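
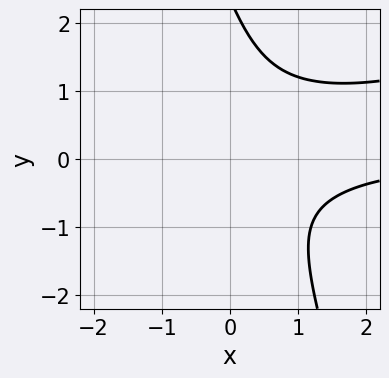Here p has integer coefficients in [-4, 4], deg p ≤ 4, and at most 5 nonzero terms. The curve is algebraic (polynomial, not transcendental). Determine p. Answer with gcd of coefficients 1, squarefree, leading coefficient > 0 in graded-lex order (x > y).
First, deg p = 3. The shape is more complex than any degree-2 curve.
Next, against the integer gridlines: the curve avoids every integer y-axis point in the box; it misses every integer gridline on the x-axis.
Finally, assembling these constraints gives the stated polynomial.

x^2*y - 3*x*y^2 - y^3 + 2*y^2 + 2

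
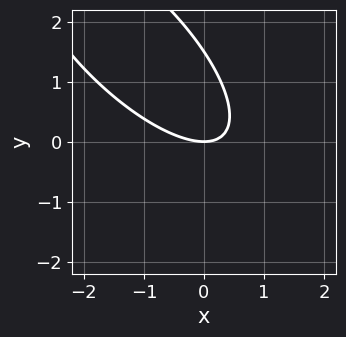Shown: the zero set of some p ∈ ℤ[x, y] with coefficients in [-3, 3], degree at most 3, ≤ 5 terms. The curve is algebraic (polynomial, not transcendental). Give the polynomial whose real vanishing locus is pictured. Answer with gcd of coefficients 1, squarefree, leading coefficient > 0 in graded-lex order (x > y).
2*x^2 + 3*x*y + 2*y^2 - 3*y

1. Degree: the shape is more complex than any degree-1 curve, so deg p = 2.
2. Observable constraints: it crosses the x-axis at the gridline x = 0; one y-axis crossing is at y = 0.
3. Putting this together gives p.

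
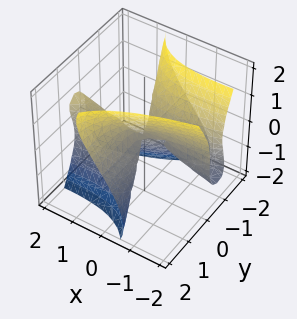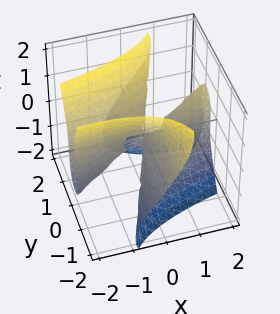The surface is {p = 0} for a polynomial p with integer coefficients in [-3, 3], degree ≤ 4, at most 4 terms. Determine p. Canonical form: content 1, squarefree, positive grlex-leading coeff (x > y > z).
x^2*y - 3*x*y^2 + 2*y^2*z - z^3

(a) The degree is 3 — no degree-2 surface has this shape.
(b) Reading off the gridlines: every point of the y-axis in the box is on the surface; the visible x-axis segment lies entirely on the surface; it crosses the z-axis at the gridline z = 0.
(c) The integer polynomial consistent with all of this is the stated p.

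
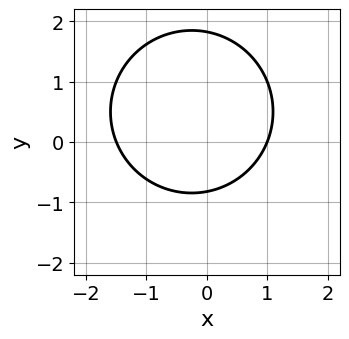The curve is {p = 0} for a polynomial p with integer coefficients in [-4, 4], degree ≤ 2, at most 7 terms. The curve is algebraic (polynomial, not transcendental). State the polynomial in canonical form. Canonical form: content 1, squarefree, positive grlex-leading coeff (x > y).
1. Degree: no degree-1 curve has this shape, so deg p = 2.
2. From the visible intercepts: it meets the x-axis at x = 1 (among the integer gridlines).
3. Assembling these constraints gives the stated polynomial.

2*x^2 + 2*y^2 + x - 2*y - 3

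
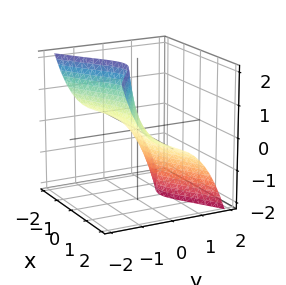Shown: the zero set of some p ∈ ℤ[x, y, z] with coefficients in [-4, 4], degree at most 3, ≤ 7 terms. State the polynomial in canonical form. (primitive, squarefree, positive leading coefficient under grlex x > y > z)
2*x^2*z + 3*y^3 + y*z + 3*y + z

Degree: no degree-2 surface has this shape, so deg p = 3.
Against the integer gridlines: one z-axis crossing is at z = 0; one y-axis crossing is at y = 0.
Putting this together gives p. Check: (1, 0, 0) on the x-axis lies on the surface, and p(1, 0, 0) = 0. ✓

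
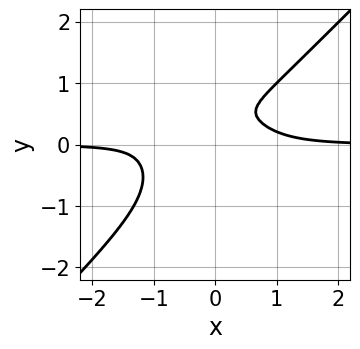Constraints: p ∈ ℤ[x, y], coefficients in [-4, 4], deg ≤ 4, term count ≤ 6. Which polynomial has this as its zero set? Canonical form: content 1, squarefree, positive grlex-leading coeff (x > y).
3*x^3*y - 3*y^4 - y^2 + 2*y - 1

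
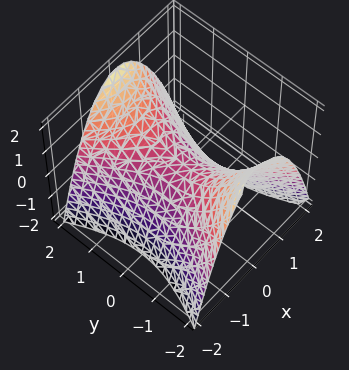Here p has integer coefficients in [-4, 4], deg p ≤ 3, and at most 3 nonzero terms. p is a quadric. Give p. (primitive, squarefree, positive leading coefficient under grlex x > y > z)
1. deg p = 2.
2. Symmetries: the x ↦ −x reflection is a symmetry, so x appears only in even powers; the y ↦ −y reflection is a symmetry, so y appears only in even powers.
3. From the visible intercepts: it meets the z-axis at z = 0 (among the integer gridlines); it meets the x-axis at x = 0 (among the integer gridlines).
4. Together with the visible shape, these determine p as stated.

2*x^2 - y^2 + 2*z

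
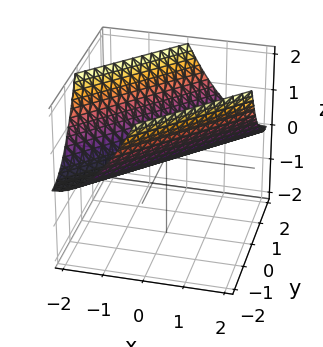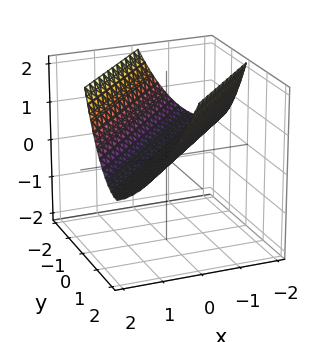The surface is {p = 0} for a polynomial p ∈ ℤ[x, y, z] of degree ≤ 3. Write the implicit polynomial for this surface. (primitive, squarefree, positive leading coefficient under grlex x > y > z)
1. The degree is 2 — no degree-1 surface has this shape.
2. Reading off the gridlines: one y-axis crossing is at y = 0; it crosses the z-axis at the gridline z = 0; it meets the x-axis at x = 0 (among the integer gridlines).
3. Fitting integer coefficients to these (and the overall shape) gives p.

x^2 - 2*x*y + y^2 - 2*z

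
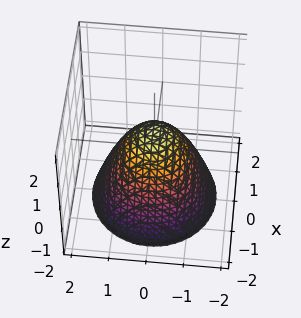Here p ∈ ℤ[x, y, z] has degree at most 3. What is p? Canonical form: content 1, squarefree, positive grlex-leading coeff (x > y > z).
3*x^2 + 3*y^2 + 3*z - 2

1. Degree: the shape is more complex than any degree-1 surface, so deg p = 2.
2. Symmetries: rotational symmetry about the z-axis ⇒ p depends on x, y only through x² + y².
3. Checking where it meets the axes: a circular section at z = 0 has radius between 0 and 1.
4. Fitting integer coefficients to these (and the overall shape) gives p.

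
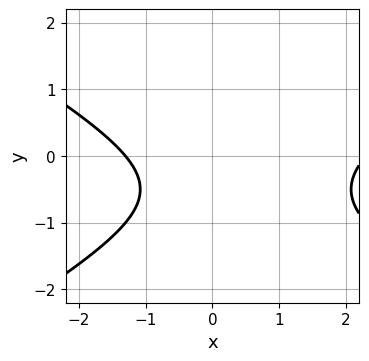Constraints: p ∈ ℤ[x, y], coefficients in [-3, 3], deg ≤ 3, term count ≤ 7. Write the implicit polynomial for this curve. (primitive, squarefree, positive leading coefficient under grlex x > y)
x^2 - 3*y^2 - x - 3*y - 3

First, degree: a generic line meets the curve in up to 2 points, so deg p = 2.
Then, checking where it meets the axes: no y-intercept at any integer in the box.
Finally, these observations pin down the coefficients.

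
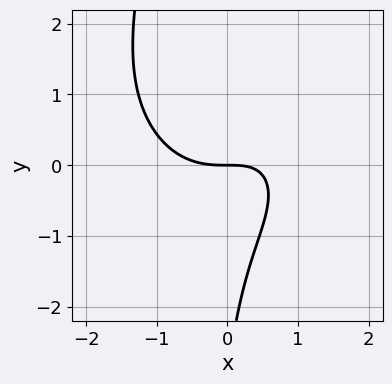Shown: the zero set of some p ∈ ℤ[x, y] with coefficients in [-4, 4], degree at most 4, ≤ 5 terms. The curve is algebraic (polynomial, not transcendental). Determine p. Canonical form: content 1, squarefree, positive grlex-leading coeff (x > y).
2*x^3 + 2*x*y^2 - 2*x*y + y^2 + 3*y

Degree: a generic line meets the curve in up to 3 points, so deg p = 3.
From the visible intercepts: one x-axis crossing is at x = 0; it meets the y-axis at y = 0 (among the integer gridlines).
Solving for integer coefficients yields p as stated.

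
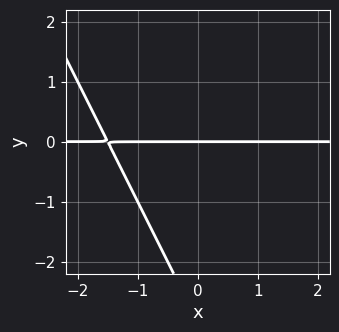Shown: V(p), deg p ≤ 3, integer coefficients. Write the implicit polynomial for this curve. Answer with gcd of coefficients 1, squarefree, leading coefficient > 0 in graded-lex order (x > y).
1. deg p = 2.
2. From the axis intercepts and sections: it crosses the y-axis at the gridline y = 0; the visible x-axis segment lies entirely on the curve.
3. These observations pin down the coefficients.

2*x*y + y^2 + 3*y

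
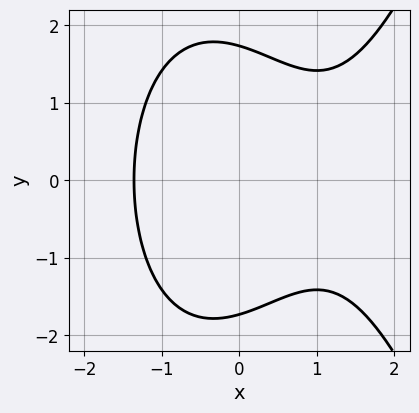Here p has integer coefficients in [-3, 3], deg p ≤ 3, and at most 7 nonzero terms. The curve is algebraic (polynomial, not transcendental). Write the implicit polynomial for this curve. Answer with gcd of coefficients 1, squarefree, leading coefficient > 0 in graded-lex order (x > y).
x^3 - x^2 - y^2 - x + 3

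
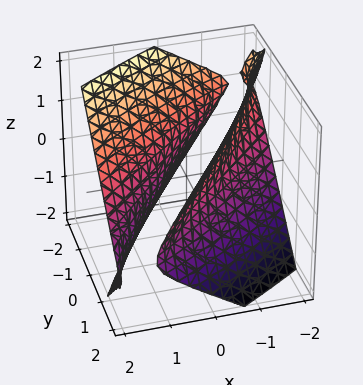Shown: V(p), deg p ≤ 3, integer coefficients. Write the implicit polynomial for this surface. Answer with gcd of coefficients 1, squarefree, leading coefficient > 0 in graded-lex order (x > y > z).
(a) There are 2 components. They look like related sheets of one shape, so recover p as a whole.
(b) deg p = 2. The shape is more complex than any degree-1 surface.
(c) From the axis intercepts and sections: the surface avoids every integer z-axis point in the box; the x-axis gridline crossings are at x ∈ {-1, 1}.
(d) Matching integer coefficients to the picture gives p. Check: (0, -1, 0) on the y-axis lies on the surface, and p(0, -1, 0) = 0. ✓

x^2 - 2*x*y - x*z + y^2 - z^2 - 1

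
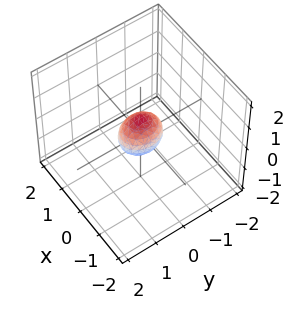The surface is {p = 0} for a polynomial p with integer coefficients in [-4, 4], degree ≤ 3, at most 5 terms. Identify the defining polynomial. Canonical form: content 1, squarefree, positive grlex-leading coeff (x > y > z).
3*x^2 + 2*y^2 + 2*z^2 - 1

The degree is 2 — a closed, bounded, convex surface; a quadric.
Symmetries: the z ↦ −z reflection is a symmetry, so z appears only in even powers; the y ↦ −y reflection is a symmetry, so y appears only in even powers; it's symmetric under x → −x, forcing even powers of x.
These observations pin down the coefficients.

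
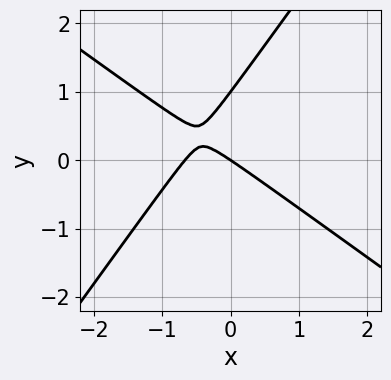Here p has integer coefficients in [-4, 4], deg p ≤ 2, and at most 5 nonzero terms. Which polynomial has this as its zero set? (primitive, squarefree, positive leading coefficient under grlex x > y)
3*x^2 + 2*x*y - 3*y^2 + 2*x + 3*y

(a) deg p = 2. A generic line meets the curve in up to 2 points.
(b) From the axis intercepts and sections: among the integer gridlines, it crosses the y-axis at y ∈ {0, 1}; it crosses the x-axis at the gridline x = 0.
(c) Together with the visible shape, these determine p as stated.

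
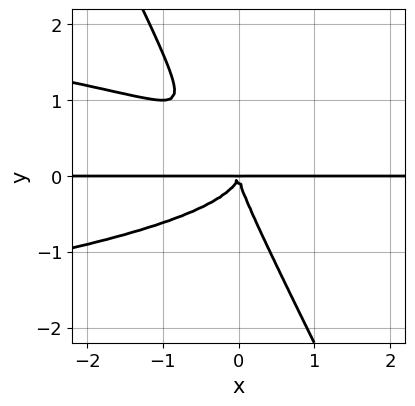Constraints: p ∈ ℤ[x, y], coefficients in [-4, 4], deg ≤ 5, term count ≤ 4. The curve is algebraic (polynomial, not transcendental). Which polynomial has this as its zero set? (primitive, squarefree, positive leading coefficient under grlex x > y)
1. Degree: the shape is more complex than any degree-3 curve, so deg p = 4.
2. Observable constraints: every point of the x-axis in the box is on the curve.
3. These observations pin down the coefficients.

2*x*y^3 + y^4 + x^2*y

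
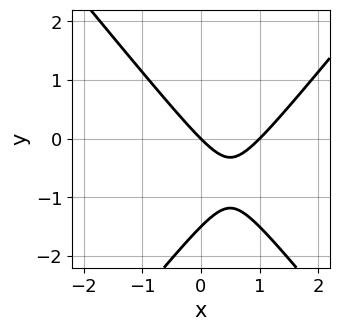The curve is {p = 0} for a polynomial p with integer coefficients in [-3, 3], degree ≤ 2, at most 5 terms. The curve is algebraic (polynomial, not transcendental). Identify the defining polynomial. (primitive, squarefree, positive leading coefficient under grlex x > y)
(a) Degree: a generic line meets the curve in up to 2 points, so deg p = 2.
(b) Against the integer gridlines: one y-axis crossing is at y = 0; the x-axis gridline crossings are at x ∈ {0, 1}.
(c) Assembling these constraints gives the stated polynomial.

3*x^2 - 2*y^2 - 3*x - 3*y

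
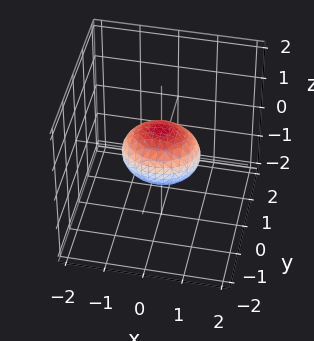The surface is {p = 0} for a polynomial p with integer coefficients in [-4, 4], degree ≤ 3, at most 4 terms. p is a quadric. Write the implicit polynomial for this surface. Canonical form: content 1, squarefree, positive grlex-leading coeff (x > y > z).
1. The degree is 2 — bounded and convex; a quadric.
2. Symmetries: mirror symmetry x ↦ −x ⇒ only even powers of x; mirror symmetry y ↦ −y ⇒ only even powers of y; the z ↦ −z reflection is a symmetry, so z appears only in even powers.
3. From the axis intercepts and sections: among the integer gridlines, it crosses the x-axis at x ∈ {-1, 1}.
4. Together with the visible shape, these determine p as stated.

2*x^2 + 3*y^2 + 3*z^2 - 2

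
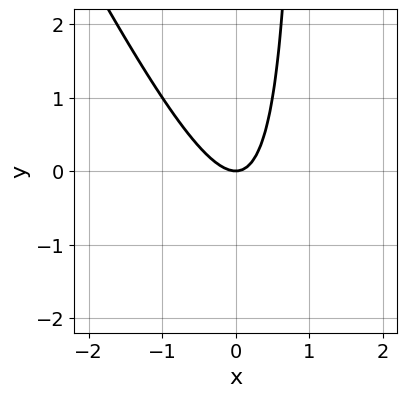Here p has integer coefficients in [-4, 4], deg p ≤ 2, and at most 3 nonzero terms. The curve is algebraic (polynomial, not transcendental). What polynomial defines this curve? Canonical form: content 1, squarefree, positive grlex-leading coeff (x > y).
2*x^2 + x*y - y

First, the degree is 2 — no degree-1 curve has this shape.
Next, from the visible intercepts: one x-axis crossing is at x = 0; it meets the y-axis at y = 0 (among the integer gridlines).
Finally, assembling these constraints gives the stated polynomial.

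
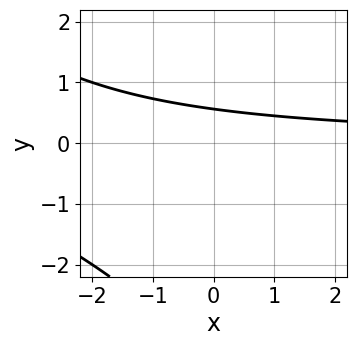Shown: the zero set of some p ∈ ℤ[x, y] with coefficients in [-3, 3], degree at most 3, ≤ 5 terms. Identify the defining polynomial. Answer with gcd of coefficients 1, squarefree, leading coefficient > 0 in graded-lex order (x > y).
First, deg p = 2.
Then, from the axis intercepts and sections: it misses every integer gridline on the x-axis.
Finally, together with the visible shape, these determine p as stated.

x*y + y^2 + 3*y - 2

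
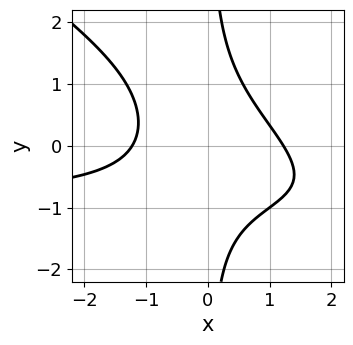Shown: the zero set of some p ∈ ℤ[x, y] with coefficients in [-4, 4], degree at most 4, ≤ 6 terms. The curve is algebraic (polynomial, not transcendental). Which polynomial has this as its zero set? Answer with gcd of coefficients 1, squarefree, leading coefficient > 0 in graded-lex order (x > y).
1. Degree: a generic line meets the curve in up to 3 points, so deg p = 3.
2. From the axis intercepts and sections: no y-intercept at any integer in the box.
3. Solving for integer coefficients yields p as stated.

2*x^2*y + 3*x*y^2 + 2*x^2 - 3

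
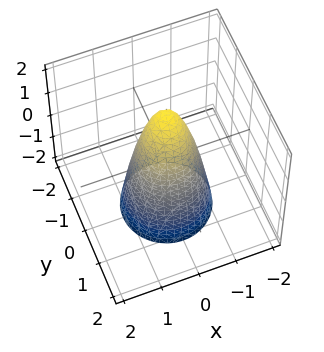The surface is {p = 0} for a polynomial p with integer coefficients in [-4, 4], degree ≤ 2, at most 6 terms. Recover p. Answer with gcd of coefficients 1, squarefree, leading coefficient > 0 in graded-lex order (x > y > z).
First, the degree is 2 — no degree-1 surface has this shape.
Next, by symmetry, every cross-section ⟂ z is a circle, so x, y appear only via x² + y².
Next, checking where it meets the axes: it meets the z-axis at z = 2 (among the integer gridlines); a circular section at z = -2 has radius between 1 and 2.
Finally, the integer polynomial consistent with all of this is the stated p.

3*x^2 + 3*y^2 + z - 2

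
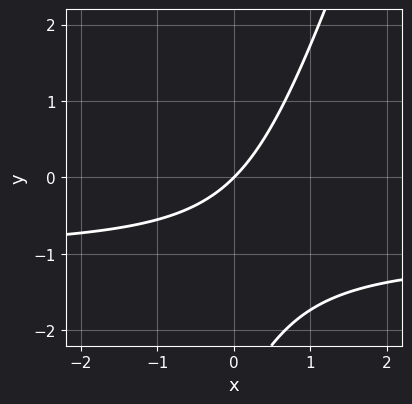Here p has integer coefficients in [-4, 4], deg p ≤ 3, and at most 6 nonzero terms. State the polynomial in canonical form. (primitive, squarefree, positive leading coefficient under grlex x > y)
3*x*y - y^2 + 3*x - 3*y

1. The degree is 2 — a generic line meets the curve in up to 2 points.
2. Checking where it meets the axes: one x-axis crossing is at x = 0; it meets the y-axis at y = 0 (among the integer gridlines).
3. Putting this together gives p.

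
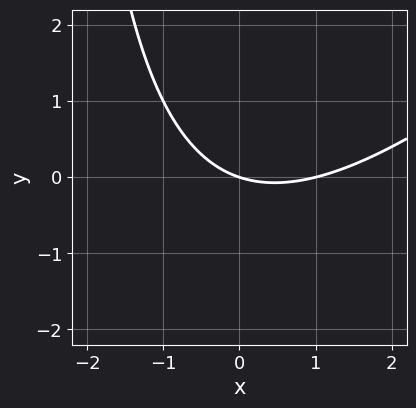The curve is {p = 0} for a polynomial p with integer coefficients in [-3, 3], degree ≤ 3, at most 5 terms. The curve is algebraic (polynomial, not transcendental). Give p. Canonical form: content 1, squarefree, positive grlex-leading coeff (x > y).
First, the degree is 2 — the shape is more complex than any degree-1 curve.
Then, observable constraints: the x-axis gridline crossings are at x ∈ {0, 1}; it meets the y-axis at y = 0 (among the integer gridlines).
Finally, the integer polynomial consistent with all of this is the stated p.

x^2 - x*y - x - 3*y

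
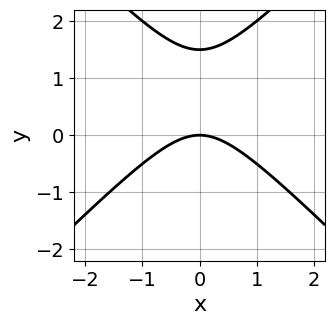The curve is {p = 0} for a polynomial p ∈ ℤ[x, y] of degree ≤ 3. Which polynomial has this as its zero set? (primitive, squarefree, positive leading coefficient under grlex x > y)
Degree: the shape is more complex than any degree-1 curve, so deg p = 2.
Symmetries: the x ↦ −x reflection is a symmetry, so x appears only in even powers.
Observable constraints: it crosses the y-axis at the gridline y = 0; it meets the x-axis at x = 0 (among the integer gridlines).
Together with the visible shape, these determine p as stated.

2*x^2 - 2*y^2 + 3*y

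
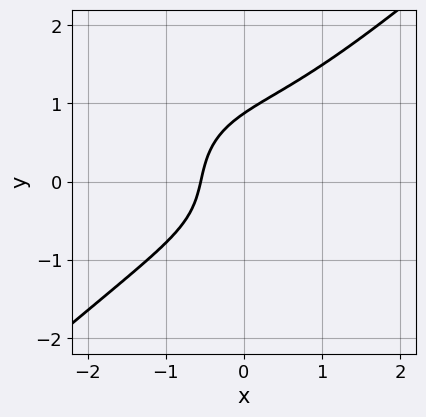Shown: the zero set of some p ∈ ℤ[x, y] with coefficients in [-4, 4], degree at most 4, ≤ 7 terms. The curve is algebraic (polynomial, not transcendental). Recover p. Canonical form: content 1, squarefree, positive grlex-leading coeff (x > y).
2*x^3 - 3*y^3 + 2*x*y + 3*x + 2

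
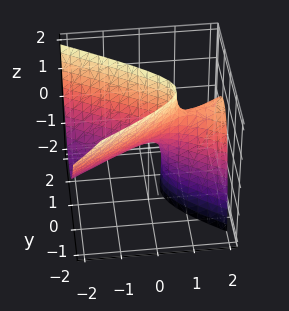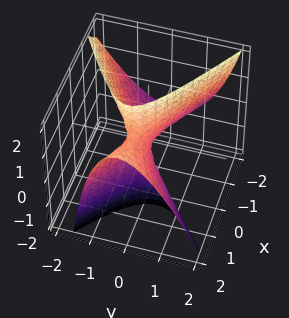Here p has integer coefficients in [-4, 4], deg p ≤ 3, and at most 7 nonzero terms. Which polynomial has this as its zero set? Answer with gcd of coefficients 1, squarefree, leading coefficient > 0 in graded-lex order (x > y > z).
First, degree: no degree-1 surface has this shape, so deg p = 2.
Next, from the axis intercepts and sections: it crosses the x-axis at the gridline x = 0; it meets the z-axis at z = 0 (among the integer gridlines); it meets the y-axis at y = 0 (among the integer gridlines).
Finally, fitting integer coefficients to these (and the overall shape) gives p.

x^2 - 2*x*z - 3*y^2 - y*z + z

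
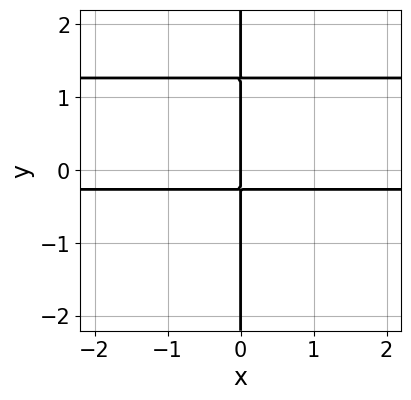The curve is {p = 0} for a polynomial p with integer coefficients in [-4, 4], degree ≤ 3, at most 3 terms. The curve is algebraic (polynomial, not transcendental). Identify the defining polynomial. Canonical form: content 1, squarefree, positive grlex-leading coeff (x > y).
3*x*y^2 - 3*x*y - x

1. Degree: the shape is more complex than any degree-2 curve, so deg p = 3.
2. Against the integer gridlines: one x-axis crossing is at x = 0; the visible y-axis segment lies entirely on the curve.
3. These observations pin down the coefficients.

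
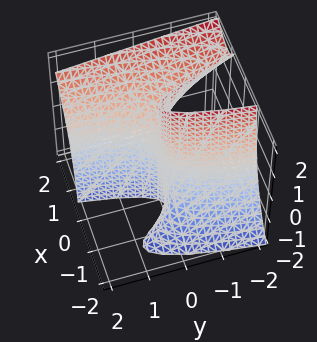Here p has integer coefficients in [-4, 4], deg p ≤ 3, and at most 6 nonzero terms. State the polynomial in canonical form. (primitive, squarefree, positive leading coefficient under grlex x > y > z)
3*x^3 - 3*x^2*z - x*z - 2*y

First, the degree is 3 — the shape is more complex than any degree-2 surface.
Then, against the integer gridlines: it crosses the x-axis at the gridline x = 0; it crosses the y-axis at the gridline y = 0.
Finally, matching integer coefficients to the picture gives p. Check: (0, 0, -2) on the z-axis lies on the surface, and p(0, 0, -2) = 0. ✓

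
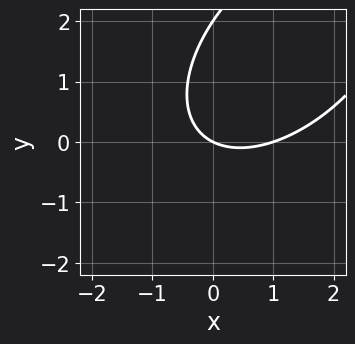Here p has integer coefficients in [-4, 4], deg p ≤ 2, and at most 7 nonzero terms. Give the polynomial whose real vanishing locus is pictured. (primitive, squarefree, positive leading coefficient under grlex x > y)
The degree is 2 — a generic line meets the curve in up to 2 points.
Reading off the gridlines: the y-axis gridline crossings are at y ∈ {0, 2}; the x-axis gridline crossings are at x ∈ {0, 1}.
Putting this together gives p.

x^2 - x*y + y^2 - x - 2*y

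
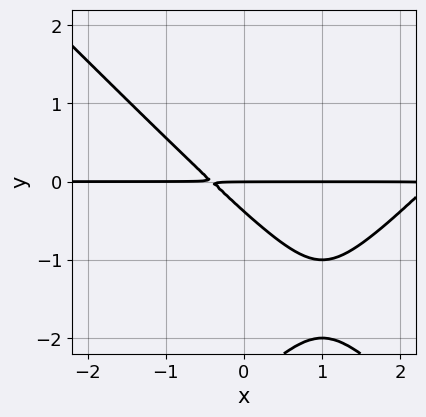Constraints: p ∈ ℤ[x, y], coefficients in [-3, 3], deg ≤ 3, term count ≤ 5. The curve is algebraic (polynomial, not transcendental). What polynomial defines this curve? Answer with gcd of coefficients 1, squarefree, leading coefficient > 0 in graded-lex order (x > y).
x^2*y - y^3 - 2*x*y - 3*y^2 - y

First, degree: the shape is more complex than any degree-2 curve, so deg p = 3.
Next, from the visible intercepts: the visible x-axis segment lies entirely on the curve; one y-axis crossing is at y = 0.
Finally, the integer polynomial consistent with all of this is the stated p.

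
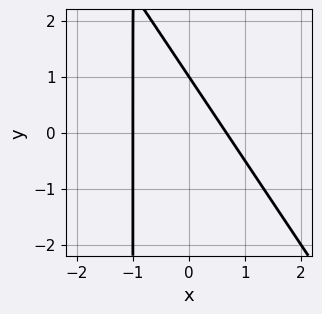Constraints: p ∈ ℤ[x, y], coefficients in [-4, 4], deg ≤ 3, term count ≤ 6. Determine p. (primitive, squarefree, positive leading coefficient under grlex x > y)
3*x^2 + 2*x*y + x + 2*y - 2

First, the degree is 2 — the shape is more complex than any degree-1 curve.
Next, from the visible intercepts: one y-axis crossing is at y = 1; it crosses the x-axis at the gridline x = -1.
Finally, fitting integer coefficients to these (and the overall shape) gives p.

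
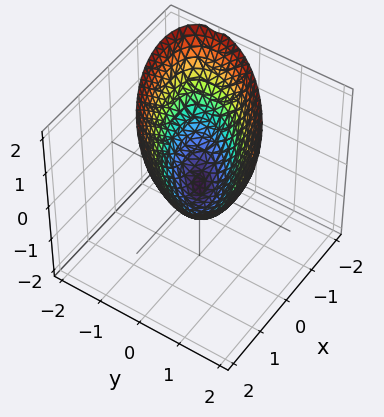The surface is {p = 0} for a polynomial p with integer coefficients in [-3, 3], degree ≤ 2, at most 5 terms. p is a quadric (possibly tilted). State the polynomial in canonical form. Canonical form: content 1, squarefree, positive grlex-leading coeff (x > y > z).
2*x^2 - 3*x*y + 3*y^2 - 3*z

First, deg p = 2. No degree-1 surface has this shape.
Then, against the integer gridlines: one x-axis crossing is at x = 0; one y-axis crossing is at y = 0; it crosses the z-axis at the gridline z = 0.
Finally, assembling these constraints gives the stated polynomial.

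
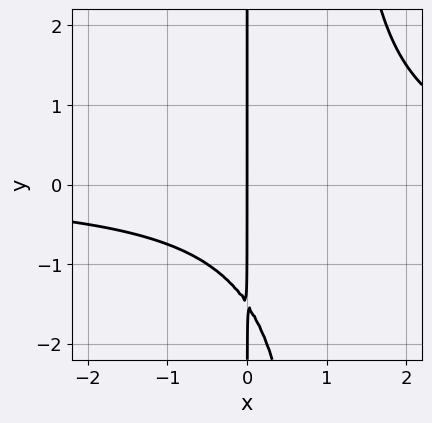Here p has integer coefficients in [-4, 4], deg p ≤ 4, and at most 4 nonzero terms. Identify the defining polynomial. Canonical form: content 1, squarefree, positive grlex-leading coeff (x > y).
1. deg p = 3. No degree-2 curve has this shape.
2. Reading off the gridlines: it meets the x-axis at x = 0 (among the integer gridlines); every point of the y-axis in the box is on the curve.
3. These observations pin down the coefficients.

2*x^2*y - 2*x*y - 3*x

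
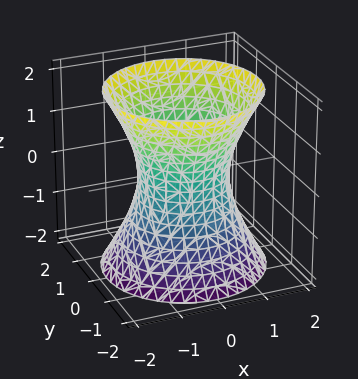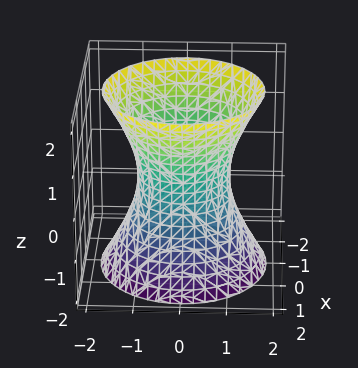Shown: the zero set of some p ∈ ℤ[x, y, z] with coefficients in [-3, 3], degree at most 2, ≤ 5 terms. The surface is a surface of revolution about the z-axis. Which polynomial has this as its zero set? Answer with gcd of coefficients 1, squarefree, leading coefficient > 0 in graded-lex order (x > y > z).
2*x^2 + 2*y^2 - z^2 - 2

First, degree: a generic line meets the surface in up to 2 points, so deg p = 2.
Next, by symmetry, the z-axis is an axis of rotation, so x and y enter only as x² + y².
Next, from the visible intercepts: among the integer gridlines, it crosses the y-axis at y ∈ {-1, 1}; no z-intercept at any integer in the box; a circular section at z = 0 has radius exactly 1; the x-axis gridline crossings are at x ∈ {-1, 1}.
Finally, fitting integer coefficients to these (and the overall shape) gives p.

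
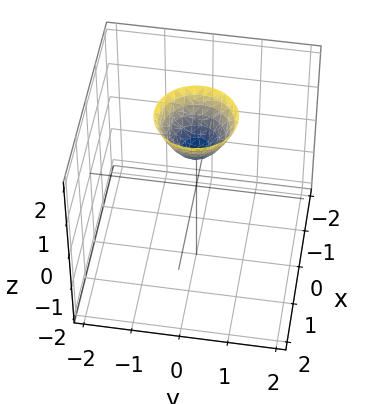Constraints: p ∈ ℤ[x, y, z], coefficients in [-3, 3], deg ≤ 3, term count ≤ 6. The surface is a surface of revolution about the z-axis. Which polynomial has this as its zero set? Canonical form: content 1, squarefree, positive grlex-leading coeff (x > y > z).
First, deg p = 2. The shape is more complex than any degree-1 surface.
Then, symmetries: rotational symmetry about the z-axis ⇒ p depends on x, y only through x² + y².
Then, from the visible intercepts: no y-intercept at any integer in the box; it crosses the z-axis at the gridline z = 1; a circular section at z = 2 has radius between 0 and 1.
Finally, together with the visible shape, these determine p as stated.

3*x^2 + 3*y^2 - 2*z + 2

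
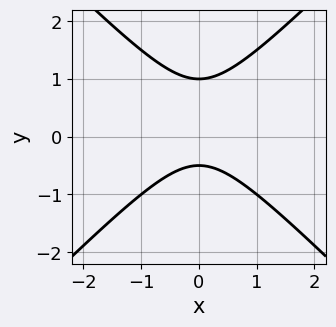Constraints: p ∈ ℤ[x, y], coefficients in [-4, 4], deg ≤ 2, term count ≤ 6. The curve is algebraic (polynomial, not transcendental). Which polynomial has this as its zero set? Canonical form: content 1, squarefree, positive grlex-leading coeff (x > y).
First, deg p = 2. A generic line meets the curve in up to 2 points.
Then, symmetries: it's symmetric under x → −x, forcing even powers of x.
Next, from the axis intercepts and sections: the curve avoids every integer x-axis point in the box; it crosses the y-axis at the gridline y = 1.
Finally, the integer polynomial consistent with all of this is the stated p.

2*x^2 - 2*y^2 + y + 1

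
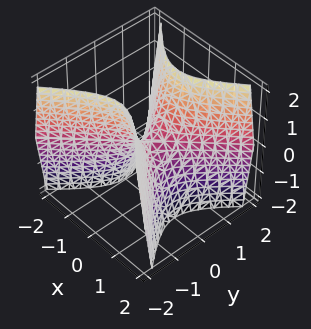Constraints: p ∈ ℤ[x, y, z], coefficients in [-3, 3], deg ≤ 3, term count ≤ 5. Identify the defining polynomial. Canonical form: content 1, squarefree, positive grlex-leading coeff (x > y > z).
(a) deg p = 2. A hyperbolic paraboloid; a quadric.
(b) Symmetries: the x ↦ −x reflection is a symmetry, so x appears only in even powers; the y ↦ −y reflection is a symmetry, so y appears only in even powers.
(c) Observable constraints: it meets the z-axis at z = 0 (among the integer gridlines); it meets the y-axis at y = 0 (among the integer gridlines); it crosses the x-axis at the gridline x = 0.
(d) Matching integer coefficients to the picture gives p.

2*x^2 - 2*y^2 + z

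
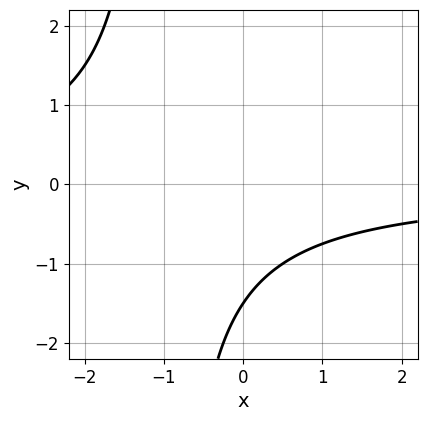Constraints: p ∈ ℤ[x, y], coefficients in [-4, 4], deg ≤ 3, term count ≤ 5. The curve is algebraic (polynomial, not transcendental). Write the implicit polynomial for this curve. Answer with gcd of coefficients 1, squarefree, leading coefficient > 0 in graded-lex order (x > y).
Degree: a generic line meets the curve in up to 2 points, so deg p = 2.
Observable constraints: it misses every integer gridline on the x-axis.
Solving for integer coefficients yields p as stated.

2*x*y + 2*y + 3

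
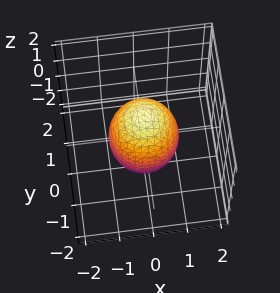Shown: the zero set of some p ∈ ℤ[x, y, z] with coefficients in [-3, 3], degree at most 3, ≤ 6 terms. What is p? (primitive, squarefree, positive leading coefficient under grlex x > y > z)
(a) deg p = 2. Bounded and convex; a quadric.
(b) Symmetries: it's symmetric under z → −z, forcing even powers of z; the surface is invariant under rotation about z: p = q(x² + y², z).
(c) Checking where it meets the axes: the y-axis gridline crossings are at y ∈ {-1, 1}; a circular section at z = -1 has radius between 0 and 1; among the integer gridlines, it crosses the x-axis at x ∈ {-1, 1}.
(d) Putting this together gives p.

2*x^2 + 2*y^2 + z^2 - 2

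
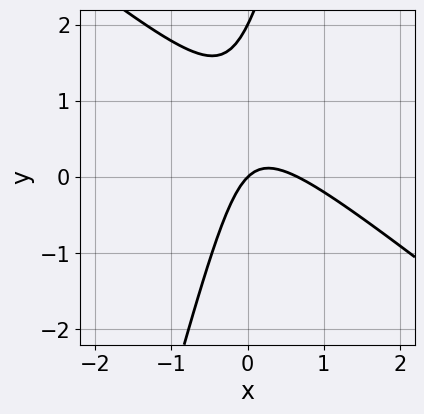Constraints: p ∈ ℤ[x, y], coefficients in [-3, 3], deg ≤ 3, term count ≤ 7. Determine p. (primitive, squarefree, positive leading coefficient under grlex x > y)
deg p = 2. The shape is more complex than any degree-1 curve.
From the axis intercepts and sections: among the integer gridlines, it crosses the y-axis at y ∈ {0, 2}; it meets the x-axis at x = 0 (among the integer gridlines).
Assembling these constraints gives the stated polynomial.

3*x^2 + 3*x*y - y^2 - 2*x + 2*y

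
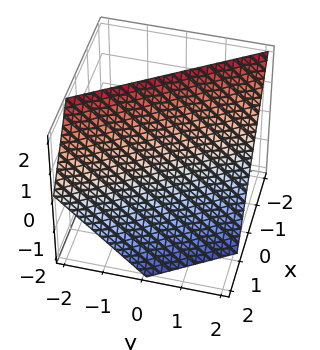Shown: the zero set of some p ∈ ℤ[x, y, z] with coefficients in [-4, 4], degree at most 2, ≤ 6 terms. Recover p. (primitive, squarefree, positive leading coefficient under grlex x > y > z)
3*x + 2*y + 2*z - 2

(a) Degree: every cross-section is a straight line — this is a plane, so deg p = 1.
(b) Against the integer gridlines: one z-axis crossing is at z = 1; one y-axis crossing is at y = 1.
(c) Putting this together gives p.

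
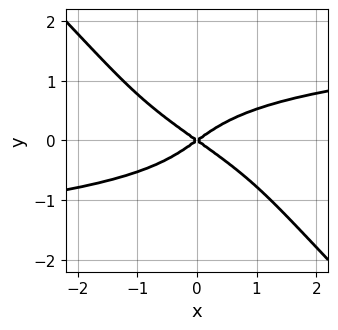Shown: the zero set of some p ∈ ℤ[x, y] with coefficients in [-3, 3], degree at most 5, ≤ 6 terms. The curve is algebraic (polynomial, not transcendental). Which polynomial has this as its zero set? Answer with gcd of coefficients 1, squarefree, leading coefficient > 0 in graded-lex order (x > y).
The degree is 4 — a generic line meets the curve in up to 4 points.
Observable constraints: one x-axis crossing is at x = 0; one y-axis crossing is at y = 0.
The integer polynomial consistent with all of this is the stated p.

2*x*y^3 + 2*y^4 - x^2 + 2*y^2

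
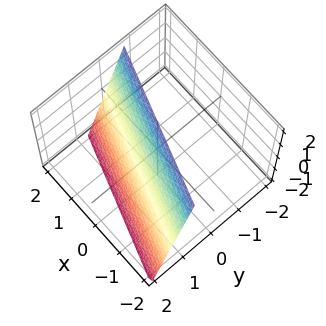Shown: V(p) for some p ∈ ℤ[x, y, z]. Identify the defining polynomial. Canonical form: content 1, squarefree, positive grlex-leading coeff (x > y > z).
First, degree: the surface is flat (a plane), so deg p = 1.
Then, reading off the gridlines: it crosses the x-axis at the gridline x = 2; it crosses the z-axis at the gridline z = 2.
Finally, matching integer coefficients to the picture gives p.

x + 3*y + z - 2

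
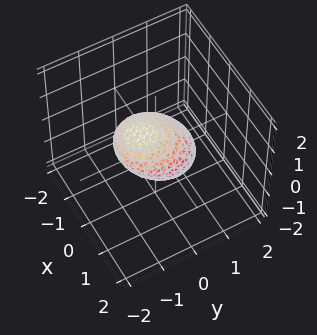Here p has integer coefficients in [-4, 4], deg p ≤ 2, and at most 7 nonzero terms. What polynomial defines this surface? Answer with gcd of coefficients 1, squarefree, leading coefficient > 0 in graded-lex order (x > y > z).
2*x^2 + 2*y^2 + 2*y*z + 3*z^2 - 2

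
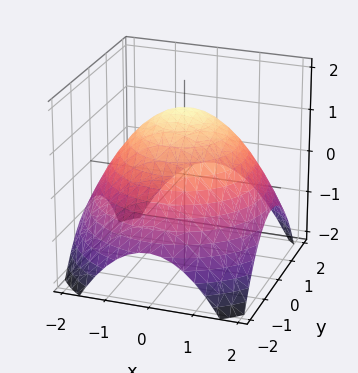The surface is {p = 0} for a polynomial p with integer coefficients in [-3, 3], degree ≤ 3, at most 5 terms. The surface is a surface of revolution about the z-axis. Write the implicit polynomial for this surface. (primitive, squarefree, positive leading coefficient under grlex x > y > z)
x^2 + y^2 + 2*z - 3

(a) The degree is 2 — no degree-1 surface has this shape.
(b) Symmetries: rotational symmetry about the z-axis ⇒ p depends on x, y only through x² + y².
(c) Against the integer gridlines: a circular section at z = 1 has radius exactly 1.
(d) Fitting integer coefficients to these (and the overall shape) gives p.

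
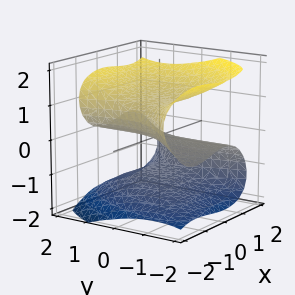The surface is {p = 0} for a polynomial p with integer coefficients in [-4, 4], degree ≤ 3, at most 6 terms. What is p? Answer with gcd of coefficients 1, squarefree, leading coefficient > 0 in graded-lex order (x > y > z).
deg p = 3. The shape is more complex than any degree-2 surface.
From the visible intercepts: among the integer gridlines, it crosses the z-axis at z ∈ {-1, 0, 1}; it meets the x-axis at x = 0 (among the integer gridlines).
The integer polynomial consistent with all of this is the stated p. Check: (0, -2, 0) on the y-axis lies on the surface, and p(0, -2, 0) = 0. ✓

x^3 - x^2*y + y^2*z - 2*z^3 + 2*z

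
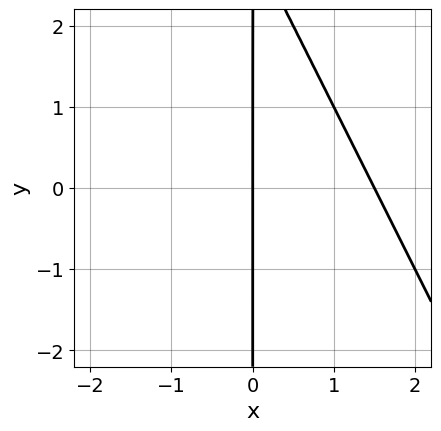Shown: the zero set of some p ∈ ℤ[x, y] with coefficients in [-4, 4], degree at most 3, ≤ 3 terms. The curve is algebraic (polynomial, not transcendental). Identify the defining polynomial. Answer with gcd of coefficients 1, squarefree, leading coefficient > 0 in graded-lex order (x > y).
2*x^2 + x*y - 3*x

1. deg p = 2. No degree-1 curve has this shape.
2. From the axis intercepts and sections: the visible y-axis segment lies entirely on the curve; it meets the x-axis at x = 0 (among the integer gridlines).
3. Fitting integer coefficients to these (and the overall shape) gives p.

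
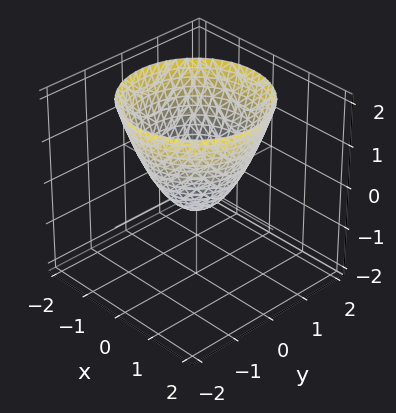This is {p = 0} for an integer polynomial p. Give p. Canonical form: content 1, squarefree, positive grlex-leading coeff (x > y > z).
2*x^2 + 2*y^2 - 2*z - 1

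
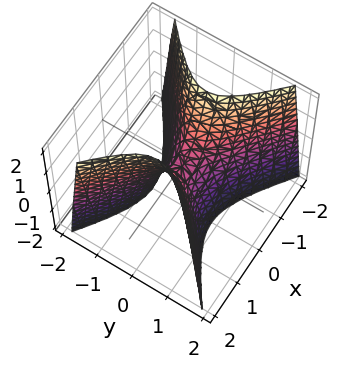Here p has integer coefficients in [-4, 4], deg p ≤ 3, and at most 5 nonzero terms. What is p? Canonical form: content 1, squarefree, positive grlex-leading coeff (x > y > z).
2*x^2 - 3*y^2 - z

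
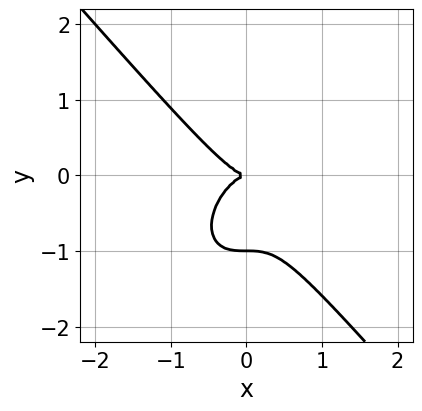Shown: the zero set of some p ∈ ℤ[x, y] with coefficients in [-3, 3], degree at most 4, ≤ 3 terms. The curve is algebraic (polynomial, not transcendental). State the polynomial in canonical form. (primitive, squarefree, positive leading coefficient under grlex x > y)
3*x^3 + 2*y^3 + 2*y^2

1. Degree: a generic line meets the curve in up to 3 points, so deg p = 3.
2. Reading off the gridlines: among the integer gridlines, it crosses the y-axis at y ∈ {-1, 0}; it meets the x-axis at x = 0 (among the integer gridlines).
3. These observations pin down the coefficients.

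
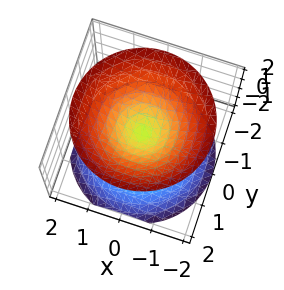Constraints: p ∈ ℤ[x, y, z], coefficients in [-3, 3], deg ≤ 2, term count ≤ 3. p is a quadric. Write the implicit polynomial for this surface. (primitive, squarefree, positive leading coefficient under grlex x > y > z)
x^2 + y^2 - z^2

First, I count 2 distinct pieces.
Next, degree: two nappes meeting at a single point; a quadric, so deg p = 2.
Next, symmetries: it's symmetric under z → −z, forcing even powers of z; the surface is invariant under rotation about z: p = q(x² + y², z).
Next, from the visible intercepts: it meets the x-axis at x = 0 (among the integer gridlines); one z-axis crossing is at z = 0; it crosses the y-axis at the gridline y = 0.
Finally, matching integer coefficients to the picture gives p.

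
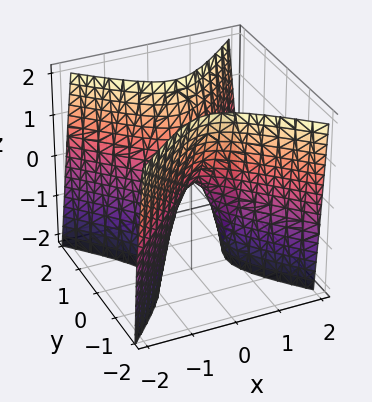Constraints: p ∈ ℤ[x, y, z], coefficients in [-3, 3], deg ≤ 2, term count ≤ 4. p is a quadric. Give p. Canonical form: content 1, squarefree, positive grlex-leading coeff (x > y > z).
(a) deg p = 2. A hyperbolic paraboloid; a quadric.
(b) Symmetries: mirror symmetry x ↦ −x ⇒ only even powers of x; the y ↦ −y reflection is a symmetry, so y appears only in even powers.
(c) Reading off the gridlines: it crosses the y-axis at the gridline y = 0; it meets the x-axis at x = 0 (among the integer gridlines).
(d) The integer polynomial consistent with all of this is the stated p.

3*x^2 - 3*y^2 + z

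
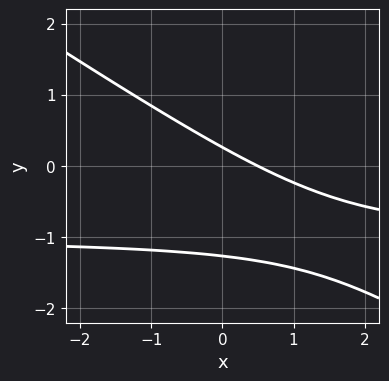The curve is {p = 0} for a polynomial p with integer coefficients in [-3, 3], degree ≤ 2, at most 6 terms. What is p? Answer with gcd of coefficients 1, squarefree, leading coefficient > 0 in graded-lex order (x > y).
First, deg p = 2.
Finally, putting this together gives p.

2*x*y + 3*y^2 + 2*x + 3*y - 1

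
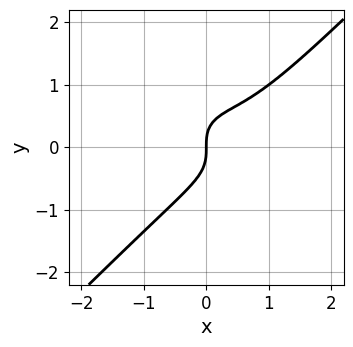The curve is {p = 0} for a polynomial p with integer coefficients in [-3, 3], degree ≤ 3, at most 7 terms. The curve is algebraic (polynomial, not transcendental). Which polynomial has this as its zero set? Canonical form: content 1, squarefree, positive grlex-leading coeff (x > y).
First, degree: a generic line meets the curve in up to 3 points, so deg p = 3.
Then, from the axis intercepts and sections: it meets the y-axis at y = 0 (among the integer gridlines); one x-axis crossing is at x = 0.
Finally, together with the visible shape, these determine p as stated.

2*x^3 + x^2*y - 3*y^3 - 2*x^2 + 2*x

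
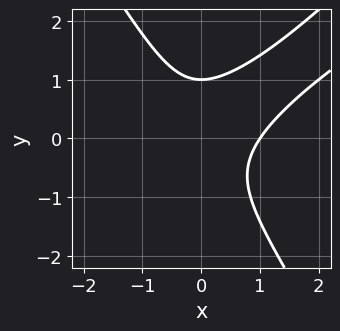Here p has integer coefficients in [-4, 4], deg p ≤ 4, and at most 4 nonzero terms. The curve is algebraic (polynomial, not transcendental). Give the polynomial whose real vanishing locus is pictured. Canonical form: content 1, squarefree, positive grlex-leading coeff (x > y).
x^3 - 2*x^2*y + y^3 - 1

1. Degree: no degree-2 curve has this shape, so deg p = 3.
2. Checking where it meets the axes: it crosses the y-axis at the gridline y = 1; it meets the x-axis at x = 1 (among the integer gridlines).
3. These observations pin down the coefficients.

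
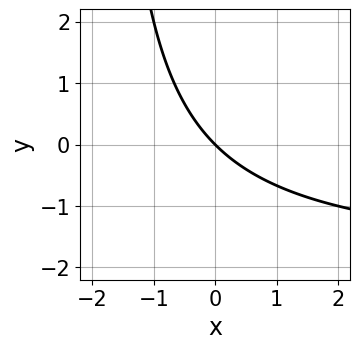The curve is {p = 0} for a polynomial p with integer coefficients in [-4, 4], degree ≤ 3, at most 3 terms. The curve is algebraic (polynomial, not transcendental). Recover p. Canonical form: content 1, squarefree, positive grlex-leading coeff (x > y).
(a) deg p = 2. A generic line meets the curve in up to 2 points.
(b) Against the integer gridlines: one y-axis crossing is at y = 0; it crosses the x-axis at the gridline x = 0.
(c) Together with the visible shape, these determine p as stated.

x*y + 2*x + 2*y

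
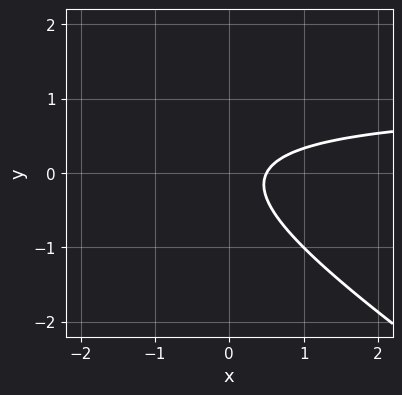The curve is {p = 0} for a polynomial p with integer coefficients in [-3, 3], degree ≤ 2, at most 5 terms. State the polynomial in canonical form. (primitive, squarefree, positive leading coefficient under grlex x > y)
2*x*y + 3*y^2 - 2*x + 1

1. Degree: no degree-1 curve has this shape, so deg p = 2.
2. From the axis intercepts and sections: no y-intercept at any integer in the box.
3. Assembling these constraints gives the stated polynomial.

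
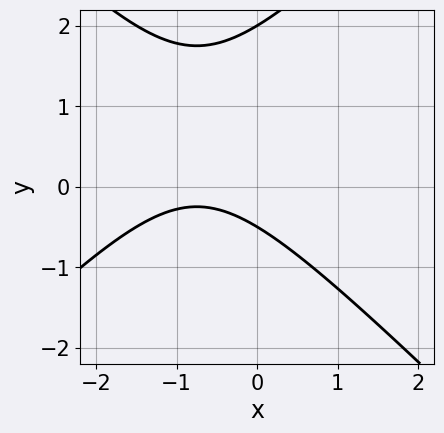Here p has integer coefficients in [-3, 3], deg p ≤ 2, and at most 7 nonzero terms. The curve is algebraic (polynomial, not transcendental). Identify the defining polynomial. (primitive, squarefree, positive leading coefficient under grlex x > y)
2*x^2 - 2*y^2 + 3*x + 3*y + 2

(a) Degree: the shape is more complex than any degree-1 curve, so deg p = 2.
(b) From the axis intercepts and sections: one y-axis crossing is at y = 2; no x-intercept at any integer in the box.
(c) Assembling these constraints gives the stated polynomial.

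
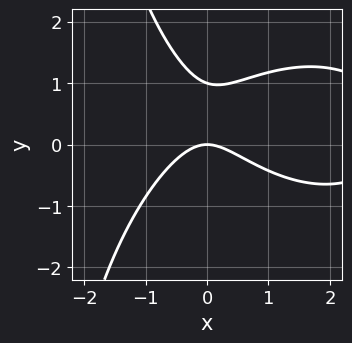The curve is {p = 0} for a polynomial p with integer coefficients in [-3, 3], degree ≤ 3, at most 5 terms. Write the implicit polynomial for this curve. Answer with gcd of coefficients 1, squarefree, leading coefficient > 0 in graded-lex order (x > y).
x^3 + x*y^2 - 3*x^2 + 3*y^2 - 3*y

First, the degree is 3 — no degree-2 curve has this shape.
Next, checking where it meets the axes: the y-axis gridline crossings are at y ∈ {0, 1}; one x-axis crossing is at x = 0.
Finally, solving for integer coefficients yields p as stated.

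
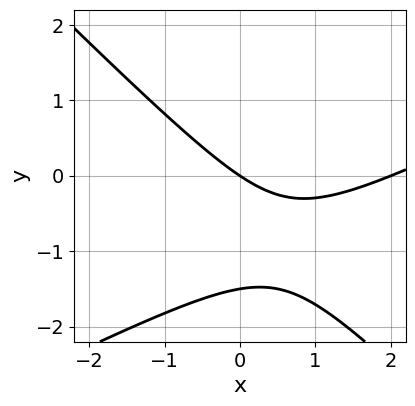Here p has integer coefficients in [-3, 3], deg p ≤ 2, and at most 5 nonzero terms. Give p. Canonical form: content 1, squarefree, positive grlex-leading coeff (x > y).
x^2 - x*y - 2*y^2 - 2*x - 3*y

1. The degree is 2 — a generic line meets the curve in up to 2 points.
2. Observable constraints: one y-axis crossing is at y = 0; the x-axis gridline crossings are at x ∈ {0, 2}.
3. The integer polynomial consistent with all of this is the stated p.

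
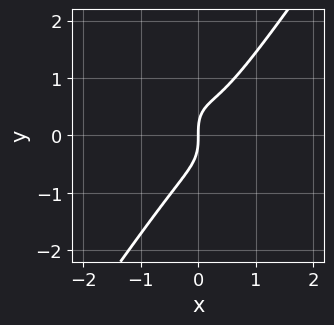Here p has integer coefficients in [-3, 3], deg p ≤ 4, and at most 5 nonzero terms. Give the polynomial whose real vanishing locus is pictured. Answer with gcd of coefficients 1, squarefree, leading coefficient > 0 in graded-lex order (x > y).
First, degree: a generic line meets the curve in up to 3 points, so deg p = 3.
Then, from the axis intercepts and sections: one y-axis crossing is at y = 0; it meets the x-axis at x = 0 (among the integer gridlines).
Finally, the integer polynomial consistent with all of this is the stated p.

3*x^3 - y^3 - x^2 + x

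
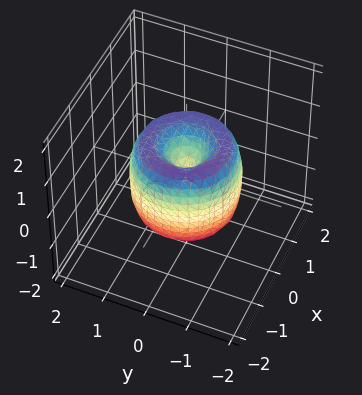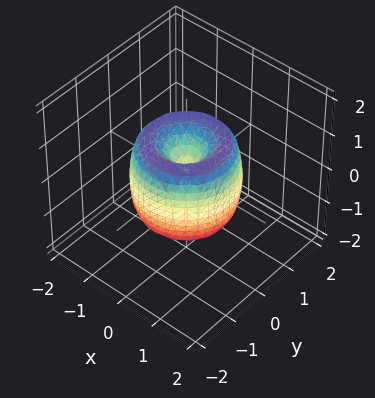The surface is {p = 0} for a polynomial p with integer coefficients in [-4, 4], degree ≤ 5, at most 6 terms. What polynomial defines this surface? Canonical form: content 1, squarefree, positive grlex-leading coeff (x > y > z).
2*x^4 + 4*x^2*y^2 + 2*y^4 - 3*x^2 - 3*y^2 + z^2

First, deg p = 4. The shape is more complex than any degree-3 surface.
Next, symmetries: rotational symmetry about the z-axis ⇒ p depends on x, y only through x² + y².
Next, from the visible intercepts: it meets the x-axis at x = 0 (among the integer gridlines); it meets the y-axis at y = 0 (among the integer gridlines); a circular section at z = 1 has radius between 0 and 1.
Finally, together with the visible shape, these determine p as stated.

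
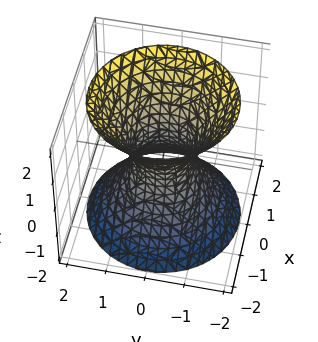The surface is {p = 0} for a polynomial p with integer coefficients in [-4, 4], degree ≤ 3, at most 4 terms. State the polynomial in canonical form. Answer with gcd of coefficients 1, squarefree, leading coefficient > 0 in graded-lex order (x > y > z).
First, deg p = 2.
Next, symmetries: it's symmetric under z → −z, forcing even powers of z; rotational symmetry about the z-axis ⇒ p depends on x, y only through x² + y².
Next, observable constraints: no z-intercept at any integer in the box; a circular section at z = -2 has radius between 1 and 2.
Finally, the integer polynomial consistent with all of this is the stated p.

3*x^2 + 3*y^2 - 2*z^2 - 2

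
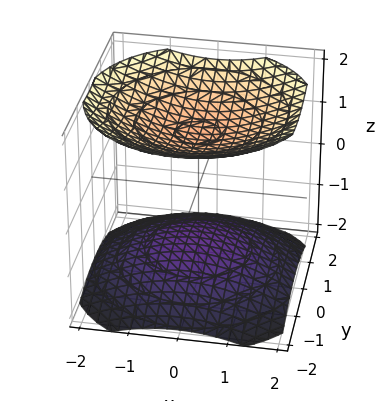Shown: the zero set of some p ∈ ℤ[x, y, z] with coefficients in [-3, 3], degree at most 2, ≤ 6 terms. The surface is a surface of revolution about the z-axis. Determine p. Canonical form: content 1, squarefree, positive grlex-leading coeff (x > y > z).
x^2 + y^2 - 2*z^2 + 3

1. I count 2 distinct pieces. Treating them together as one polynomial.
2. The degree is 2 — no degree-1 surface has this shape.
3. By symmetry, the z-axis is an axis of rotation, so x and y enter only as x² + y².
4. From the axis intercepts and sections: no x-intercept at any integer in the box; it misses every integer gridline on the y-axis.
5. Putting this together gives p.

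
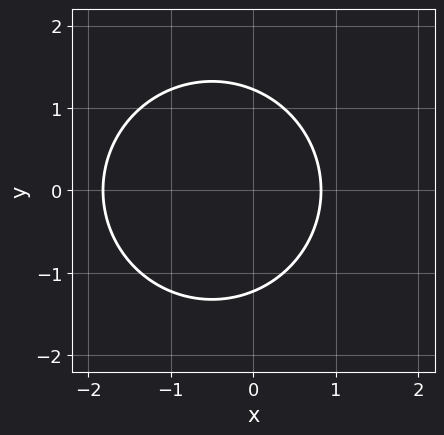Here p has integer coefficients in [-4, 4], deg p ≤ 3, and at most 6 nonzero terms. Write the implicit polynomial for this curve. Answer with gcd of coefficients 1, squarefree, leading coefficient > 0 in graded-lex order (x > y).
1. deg p = 2. The shape is more complex than any degree-1 curve.
2. Symmetries: the y ↦ −y reflection is a symmetry, so y appears only in even powers.
3. Putting this together gives p.

2*x^2 + 2*y^2 + 2*x - 3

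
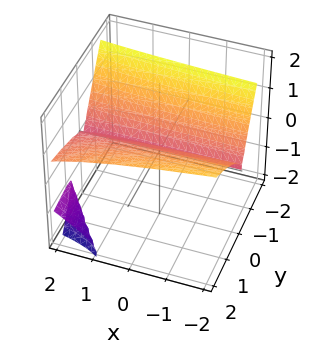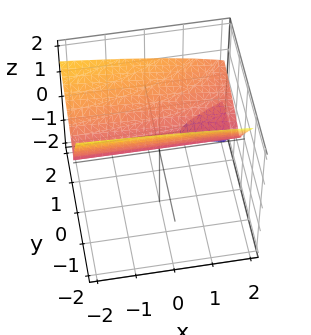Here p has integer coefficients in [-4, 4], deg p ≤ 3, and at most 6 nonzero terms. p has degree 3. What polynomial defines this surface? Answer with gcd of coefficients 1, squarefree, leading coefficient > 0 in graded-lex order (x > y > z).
x*y^2 + 3*y*z^2 + 2*z^3 - 3*y^2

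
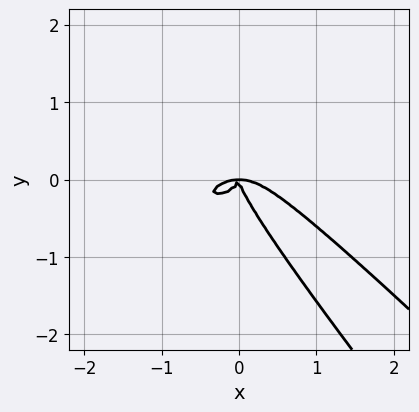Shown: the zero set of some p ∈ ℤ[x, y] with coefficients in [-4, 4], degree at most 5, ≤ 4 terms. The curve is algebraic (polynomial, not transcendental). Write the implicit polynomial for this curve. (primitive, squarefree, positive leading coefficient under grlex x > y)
(a) The degree is 4 — no degree-3 curve has this shape.
(b) Solving for integer coefficients yields p as stated.

x^4 + 3*x*y^3 + 2*y^4 + x^2*y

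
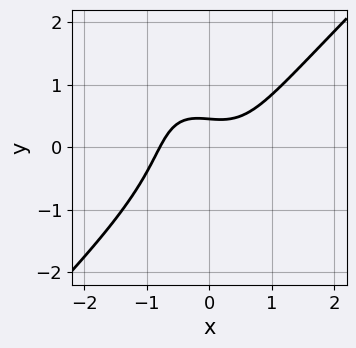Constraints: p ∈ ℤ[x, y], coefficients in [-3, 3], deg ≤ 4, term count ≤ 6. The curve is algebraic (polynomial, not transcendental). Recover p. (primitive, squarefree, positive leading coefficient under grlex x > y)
2*x^3 - x*y^2 - y^3 - 2*y + 1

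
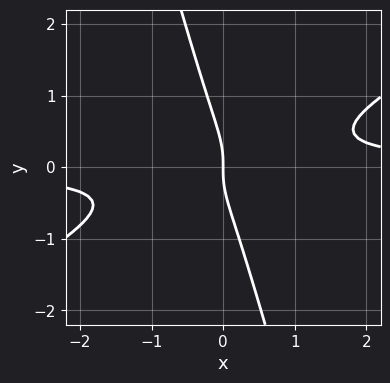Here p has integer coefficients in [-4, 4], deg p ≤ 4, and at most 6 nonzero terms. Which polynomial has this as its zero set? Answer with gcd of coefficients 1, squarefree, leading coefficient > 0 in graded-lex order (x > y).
deg p = 3. The shape is more complex than any degree-2 curve.
Observable constraints: it meets the x-axis at x = 0 (among the integer gridlines); it crosses the y-axis at the gridline y = 0.
Together with the visible shape, these determine p as stated.

2*x^2*y - 3*x*y^2 - y^3 - x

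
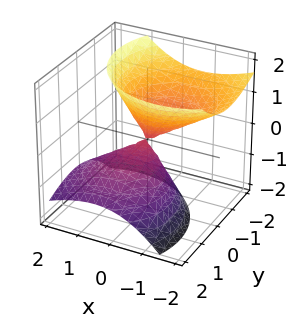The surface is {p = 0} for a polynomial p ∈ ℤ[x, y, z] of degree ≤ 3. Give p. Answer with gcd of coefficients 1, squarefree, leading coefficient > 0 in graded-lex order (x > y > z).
First, I count 2 distinct pieces. Treating them together as one polynomial.
Then, deg p = 2. A generic line meets the surface in up to 2 points.
Next, reading off the gridlines: it meets the y-axis at y = 0 (among the integer gridlines); one x-axis crossing is at x = 0.
Finally, together with the visible shape, these determine p as stated.

x^2 + x*z + y^2 + y*z - z^2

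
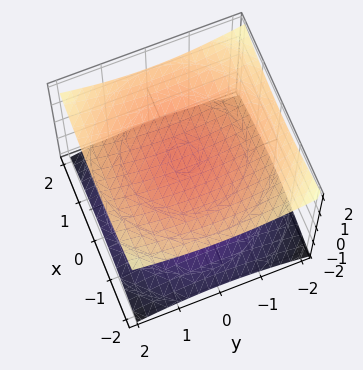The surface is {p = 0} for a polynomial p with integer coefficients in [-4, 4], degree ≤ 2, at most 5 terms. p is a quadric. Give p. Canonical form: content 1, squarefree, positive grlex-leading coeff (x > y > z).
First, I count 2 distinct pieces. Treating them together as one polynomial.
Then, the degree is 2 — two sheets facing apart; a quadric.
Next, by symmetry, the z-axis is an axis of rotation, so x and y enter only as x² + y²; it's symmetric under z → −z, forcing even powers of z.
Then, against the integer gridlines: it misses every integer gridline on the x-axis; it misses every integer gridline on the y-axis.
Finally, solving for integer coefficients yields p as stated. Check: (0, 0, 1) on the z-axis lies on the surface, and p(0, 0, 1) = 0. ✓

x^2 + y^2 - 3*z^2 + 3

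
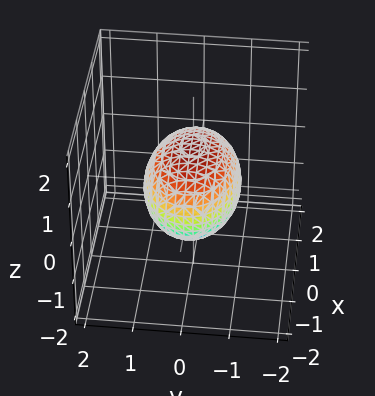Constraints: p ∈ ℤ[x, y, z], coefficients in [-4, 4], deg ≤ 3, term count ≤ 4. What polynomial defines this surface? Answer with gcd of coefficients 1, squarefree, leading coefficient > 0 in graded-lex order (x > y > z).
x^2 + 2*y^2 + 2*z^2 - 2

1. The degree is 2 — bounded and convex; a quadric.
2. Symmetries: the y ↦ −y reflection is a symmetry, so y appears only in even powers; it's symmetric under z → −z, forcing even powers of z; the x ↦ −x reflection is a symmetry, so x appears only in even powers.
3. Reading off the gridlines: among the integer gridlines, it crosses the y-axis at y ∈ {-1, 1}; the z-axis gridline crossings are at z ∈ {-1, 1}.
4. Together with the visible shape, these determine p as stated.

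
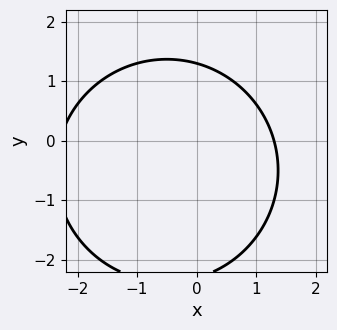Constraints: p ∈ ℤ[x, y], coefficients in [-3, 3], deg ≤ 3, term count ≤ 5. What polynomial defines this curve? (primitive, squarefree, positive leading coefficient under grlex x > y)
1. The degree is 2 — a generic line meets the curve in up to 2 points.
2. The integer polynomial consistent with all of this is the stated p.

x^2 + y^2 + x + y - 3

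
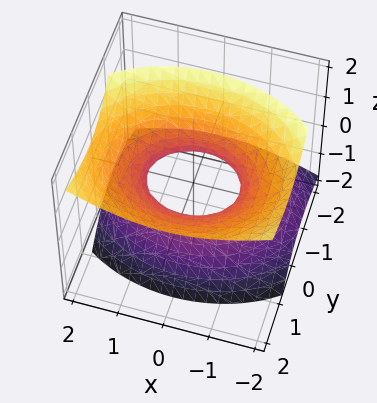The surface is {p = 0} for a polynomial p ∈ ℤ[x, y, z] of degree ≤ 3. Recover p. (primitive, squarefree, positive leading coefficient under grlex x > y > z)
2*x^2 + 3*y^2 - 3*y*z - 3*z^2 - 2

First, deg p = 2.
Next, observable constraints: it misses every integer gridline on the z-axis; among the integer gridlines, it crosses the x-axis at x ∈ {-1, 1}.
Finally, putting this together gives p.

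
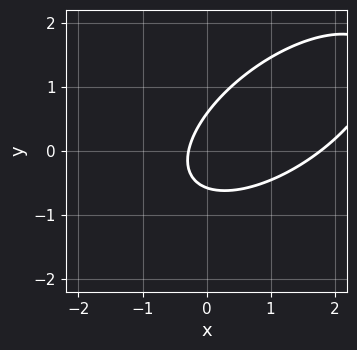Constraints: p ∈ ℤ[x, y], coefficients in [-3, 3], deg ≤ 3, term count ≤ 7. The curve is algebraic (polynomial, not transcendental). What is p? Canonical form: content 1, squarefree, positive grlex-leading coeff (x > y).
2*x^2 - 3*x*y + 3*y^2 - 3*x - 1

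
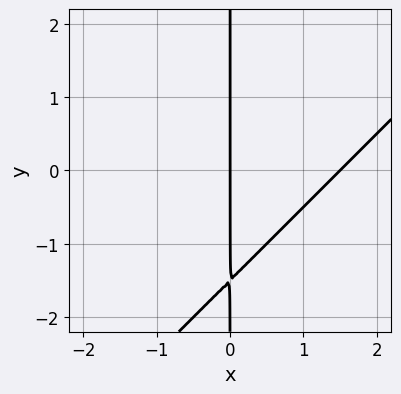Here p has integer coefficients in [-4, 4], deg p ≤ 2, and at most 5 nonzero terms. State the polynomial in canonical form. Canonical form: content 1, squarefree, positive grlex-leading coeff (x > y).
2*x^2 - 2*x*y - 3*x

First, deg p = 2.
Then, from the visible intercepts: the visible y-axis segment lies entirely on the curve; one x-axis crossing is at x = 0.
Finally, these observations pin down the coefficients.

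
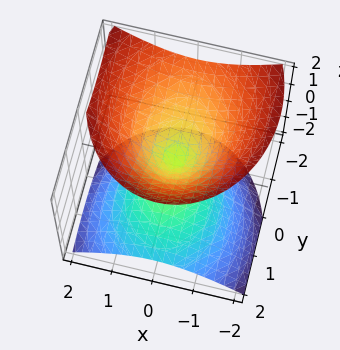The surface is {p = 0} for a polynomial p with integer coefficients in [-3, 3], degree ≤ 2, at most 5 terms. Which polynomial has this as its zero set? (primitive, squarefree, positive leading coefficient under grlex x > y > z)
3*x^2 + 2*y^2 + 2*y*z - 3*z^2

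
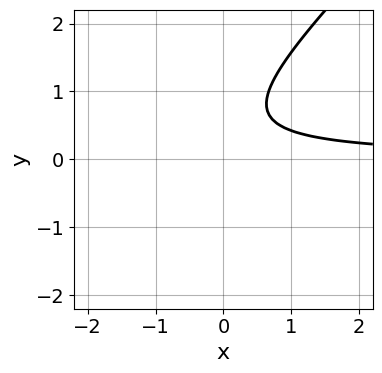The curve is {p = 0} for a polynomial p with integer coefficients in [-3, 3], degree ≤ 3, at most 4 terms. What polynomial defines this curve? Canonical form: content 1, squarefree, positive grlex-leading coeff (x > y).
1. The degree is 2 — a generic line meets the curve in up to 2 points.
2. Observable constraints: no x-intercept at any integer in the box; no y-intercept at any integer in the box.
3. Solving for integer coefficients yields p as stated.

3*x*y - 3*y^2 + 3*y - 2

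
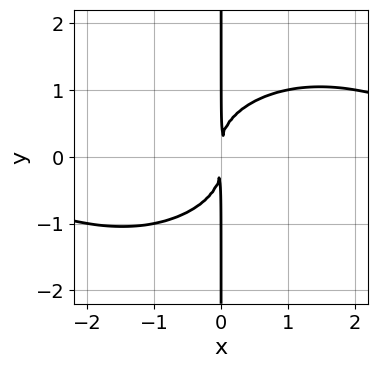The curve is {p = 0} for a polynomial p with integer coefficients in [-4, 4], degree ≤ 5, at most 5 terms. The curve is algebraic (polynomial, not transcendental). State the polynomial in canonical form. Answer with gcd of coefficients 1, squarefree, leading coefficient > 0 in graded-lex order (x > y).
x^3*y - x^2*y^2 + 2*x*y^3 - 2*x^2

1. Degree: the shape is more complex than any degree-3 curve, so deg p = 4.
2. From the axis intercepts and sections: the visible y-axis segment lies entirely on the curve.
3. The integer polynomial consistent with all of this is the stated p.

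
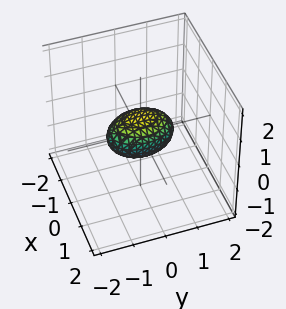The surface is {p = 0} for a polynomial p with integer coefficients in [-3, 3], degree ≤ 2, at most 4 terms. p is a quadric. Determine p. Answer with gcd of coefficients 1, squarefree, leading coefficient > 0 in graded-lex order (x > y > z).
2*x^2 + y^2 + 2*z^2 - 1

Degree: bounded and convex; a quadric, so deg p = 2.
Symmetries: it's symmetric under z → −z, forcing even powers of z; the y ↦ −y reflection is a symmetry, so y appears only in even powers; mirror symmetry x ↦ −x ⇒ only even powers of x.
Against the integer gridlines: among the integer gridlines, it crosses the y-axis at y ∈ {-1, 1}.
Matching integer coefficients to the picture gives p.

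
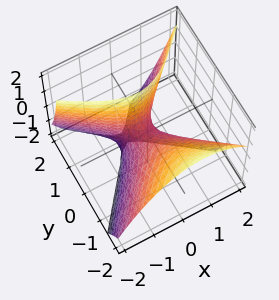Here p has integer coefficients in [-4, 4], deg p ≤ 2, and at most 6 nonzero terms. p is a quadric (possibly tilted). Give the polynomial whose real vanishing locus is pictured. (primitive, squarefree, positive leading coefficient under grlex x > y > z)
1. Degree: the shape is more complex than any degree-1 surface, so deg p = 2.
2. Against the integer gridlines: it crosses the z-axis at the gridline z = 0; it meets the y-axis at y = 0 (among the integer gridlines); one x-axis crossing is at x = 0.
3. The integer polynomial consistent with all of this is the stated p.

2*x^2 + x*y - 2*y^2 - 2*y*z + z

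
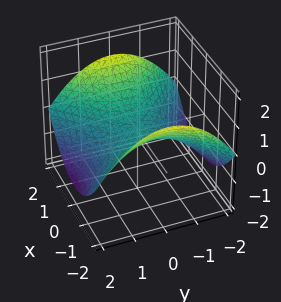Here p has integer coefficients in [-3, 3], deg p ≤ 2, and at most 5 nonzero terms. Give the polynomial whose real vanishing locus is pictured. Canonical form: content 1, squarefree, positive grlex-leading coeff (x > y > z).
x^2 - y^2 - 3*z

First, degree: a hyperbolic paraboloid; a quadric, so deg p = 2.
Then, symmetries: mirror symmetry y ↦ −y ⇒ only even powers of y; mirror symmetry x ↦ −x ⇒ only even powers of x.
Then, checking where it meets the axes: one z-axis crossing is at z = 0; one x-axis crossing is at x = 0; it meets the y-axis at y = 0 (among the integer gridlines).
Finally, putting this together gives p.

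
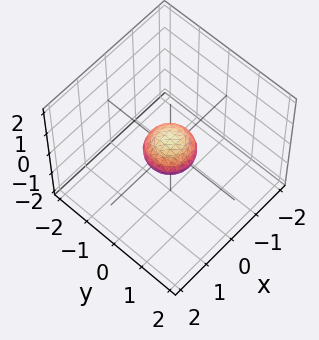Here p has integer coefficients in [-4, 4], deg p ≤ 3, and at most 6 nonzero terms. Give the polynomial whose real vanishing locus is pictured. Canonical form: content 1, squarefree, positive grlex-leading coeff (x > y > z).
2*x^2 + 2*y^2 + 3*z^2 - 1

(a) Degree: the shape is more complex than any degree-1 surface, so deg p = 2.
(b) Symmetry: the surface is invariant under rotation about z: p = q(x² + y², z).
(c) Checking where it meets the axes: a circular section at z = 0 has radius between 0 and 1.
(d) Matching integer coefficients to the picture gives p.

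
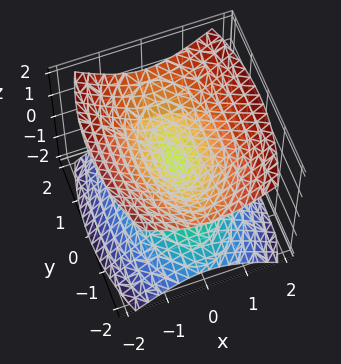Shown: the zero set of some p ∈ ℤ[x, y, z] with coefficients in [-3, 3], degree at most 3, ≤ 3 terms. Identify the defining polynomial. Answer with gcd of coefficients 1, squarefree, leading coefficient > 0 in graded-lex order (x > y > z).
First, the picture has 2 separate pieces.
Next, degree: a double cone through the origin; a quadric, so deg p = 2.
Next, symmetries: mirror symmetry x ↦ −x ⇒ only even powers of x; mirror symmetry y ↦ −y ⇒ only even powers of y; the z ↦ −z reflection is a symmetry, so z appears only in even powers.
Next, reading off the gridlines: it crosses the x-axis at the gridline x = 0; one y-axis crossing is at y = 0; it crosses the z-axis at the gridline z = 0.
Finally, these observations pin down the coefficients.

3*x^2 + y^2 - 3*z^2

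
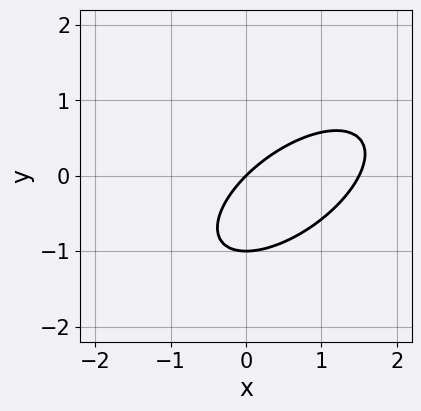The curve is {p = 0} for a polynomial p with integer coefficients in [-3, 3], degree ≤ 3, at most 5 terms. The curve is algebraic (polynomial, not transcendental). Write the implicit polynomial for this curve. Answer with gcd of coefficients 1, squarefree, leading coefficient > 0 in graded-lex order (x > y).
2*x^2 - 3*x*y + 3*y^2 - 3*x + 3*y

1. The degree is 2 — the shape is more complex than any degree-1 curve.
2. Checking where it meets the axes: it crosses the x-axis at the gridline x = 0; among the integer gridlines, it crosses the y-axis at y ∈ {-1, 0}.
3. Putting this together gives p.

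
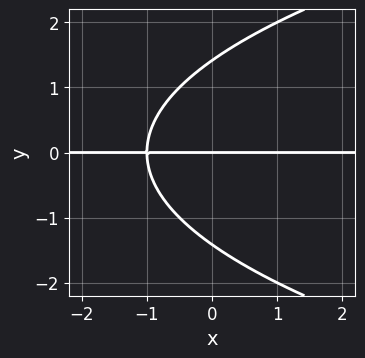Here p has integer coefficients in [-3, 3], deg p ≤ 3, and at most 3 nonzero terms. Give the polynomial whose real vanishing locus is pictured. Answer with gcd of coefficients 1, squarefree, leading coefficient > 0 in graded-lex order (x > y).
y^3 - 2*x*y - 2*y

(a) The degree is 3 — no degree-2 curve has this shape.
(b) Against the integer gridlines: the visible x-axis segment lies entirely on the curve; one y-axis crossing is at y = 0.
(c) Together with the visible shape, these determine p as stated.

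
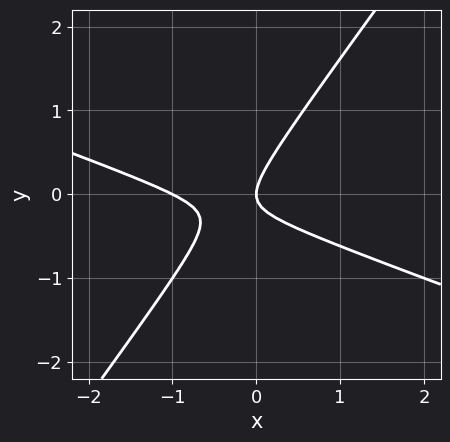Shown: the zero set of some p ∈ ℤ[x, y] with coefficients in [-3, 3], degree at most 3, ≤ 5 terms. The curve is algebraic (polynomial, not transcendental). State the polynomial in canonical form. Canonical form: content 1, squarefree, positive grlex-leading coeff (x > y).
x^2 + 2*x*y - 2*y^2 + x

(a) Degree: the shape is more complex than any degree-1 curve, so deg p = 2.
(b) Against the integer gridlines: it crosses the y-axis at the gridline y = 0; the x-axis gridline crossings are at x ∈ {-1, 0}.
(c) The integer polynomial consistent with all of this is the stated p.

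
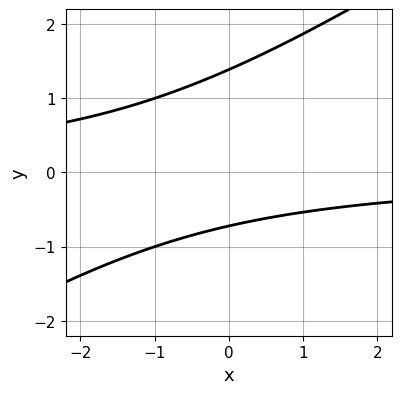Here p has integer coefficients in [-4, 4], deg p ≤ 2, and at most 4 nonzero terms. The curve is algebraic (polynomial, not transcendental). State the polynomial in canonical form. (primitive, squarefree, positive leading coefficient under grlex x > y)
2*x*y - 3*y^2 + 2*y + 3

1. Degree: no degree-1 curve has this shape, so deg p = 2.
2. Observable constraints: it misses every integer gridline on the x-axis.
3. Solving for integer coefficients yields p as stated.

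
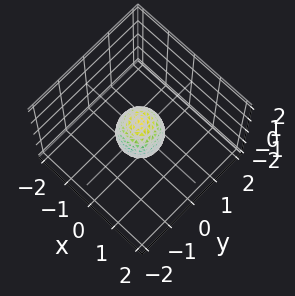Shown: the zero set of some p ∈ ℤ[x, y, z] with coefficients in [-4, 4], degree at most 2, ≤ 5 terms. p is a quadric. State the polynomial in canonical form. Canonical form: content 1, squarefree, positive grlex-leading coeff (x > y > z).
First, deg p = 2.
Then, symmetries: mirror symmetry z ↦ −z ⇒ only even powers of z; the surface is invariant under rotation about z: p = q(x² + y², z).
Next, against the integer gridlines: among the integer gridlines, it crosses the z-axis at z ∈ {-1, 1}; a circular section at z = 0 has radius between 0 and 1.
Finally, together with the visible shape, these determine p as stated.

2*x^2 + 2*y^2 + z^2 - 1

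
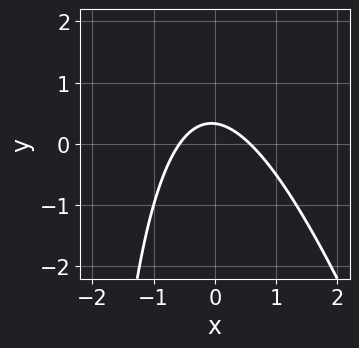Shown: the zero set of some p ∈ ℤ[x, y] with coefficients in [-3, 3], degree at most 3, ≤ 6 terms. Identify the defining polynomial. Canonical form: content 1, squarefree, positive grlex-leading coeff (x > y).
3*x^2 + x*y + 3*y - 1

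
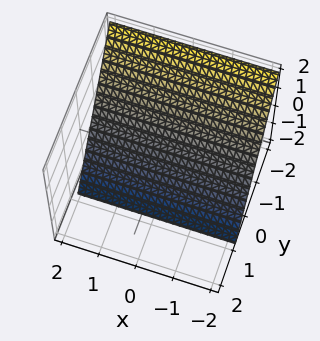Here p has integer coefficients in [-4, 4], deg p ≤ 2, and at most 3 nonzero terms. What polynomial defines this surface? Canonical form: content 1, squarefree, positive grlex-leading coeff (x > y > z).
3*y + 2*z + 2

(a) The degree is 1 — the surface is flat (a plane).
(b) From the axis intercepts and sections: the surface avoids every integer x-axis point in the box; it crosses the z-axis at the gridline z = -1.
(c) These observations pin down the coefficients.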